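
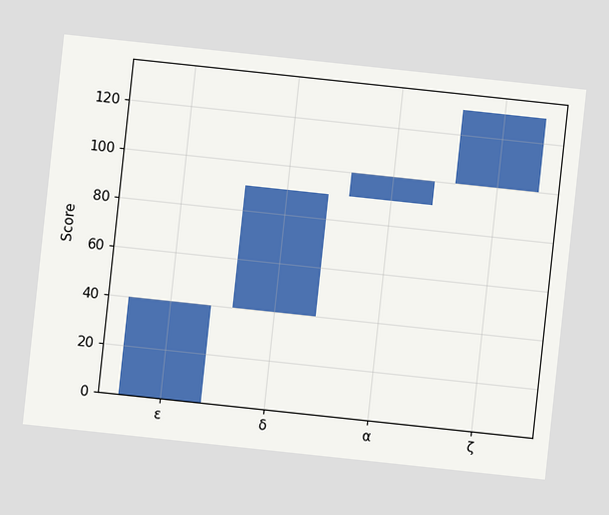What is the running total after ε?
The chart is tilted about 6° clockwise. After ε the running total reaches 40.

40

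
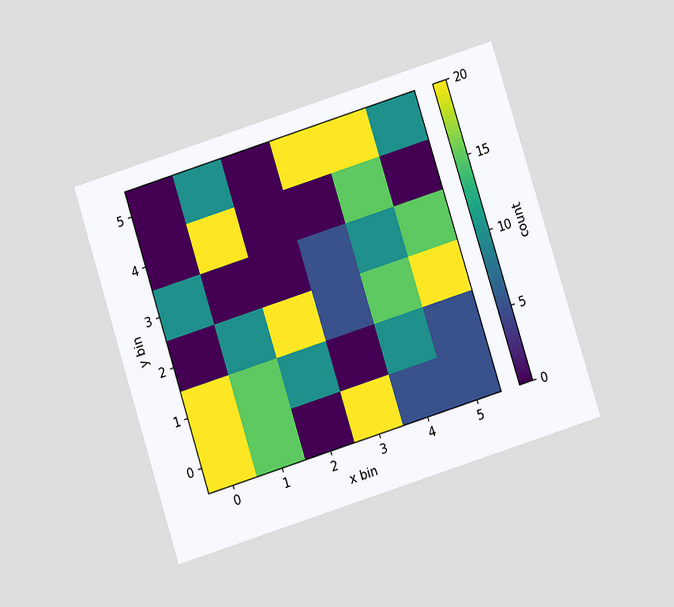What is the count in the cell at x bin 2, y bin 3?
The chart is tilted about 17° counter-clockwise and viewed at a slight angle. Matching the cell (2, 3) against the colorbar gives 0.

0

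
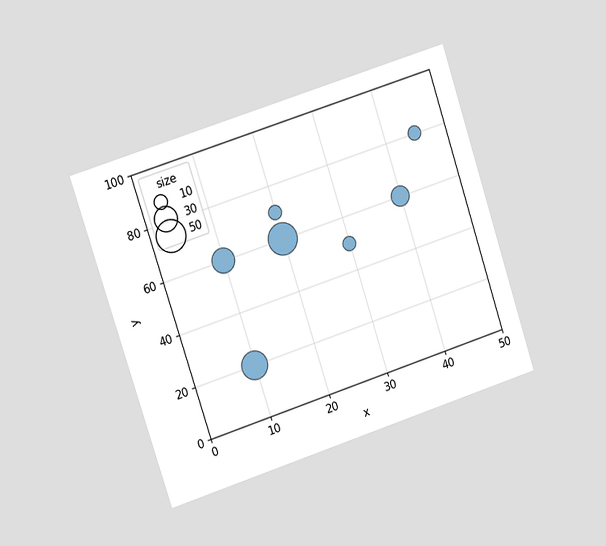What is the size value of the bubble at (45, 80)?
The chart is tilted about 18° counter-clockwise and viewed slightly from the left. Matching the bubble at (45, 80) against the size legend gives 10.

10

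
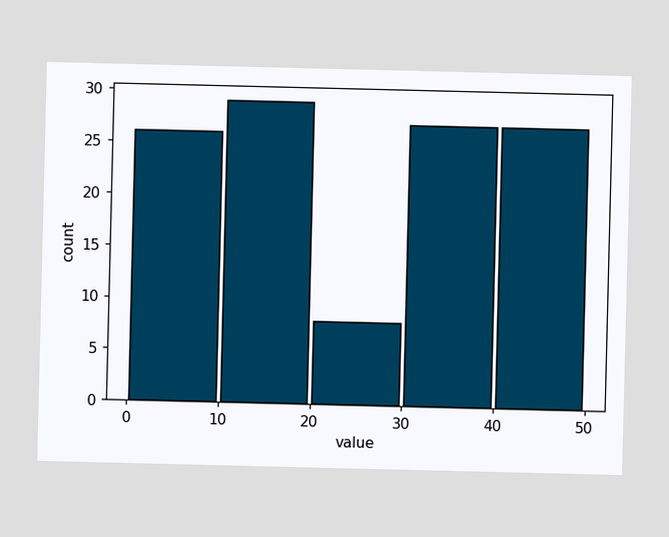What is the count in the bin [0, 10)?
26

The [0, 10) bin has height 26.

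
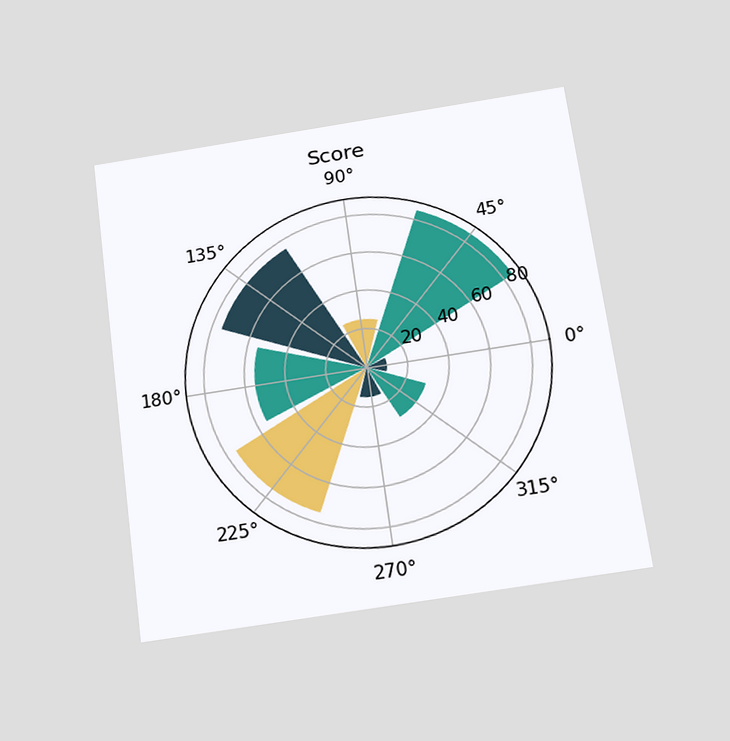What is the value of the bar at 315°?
The chart is tilted about 8° counter-clockwise and viewed slightly from below. The bar at 315° reaches 30 on the radial axis.

30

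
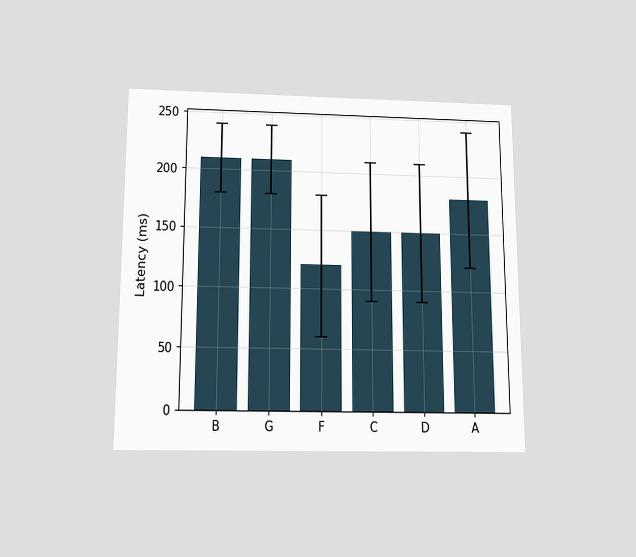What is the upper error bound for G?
240ms

The chart is viewed slightly from below. The G bar's upper whisker reaches 240ms.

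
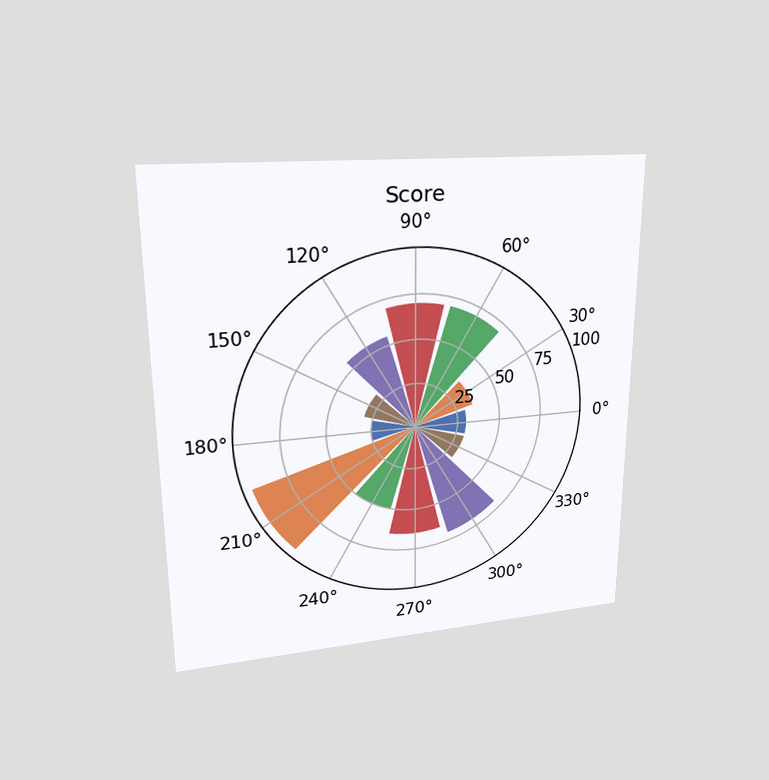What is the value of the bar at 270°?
The chart is viewed at a slight angle. The bar at 270° reaches 65 on the radial axis.

65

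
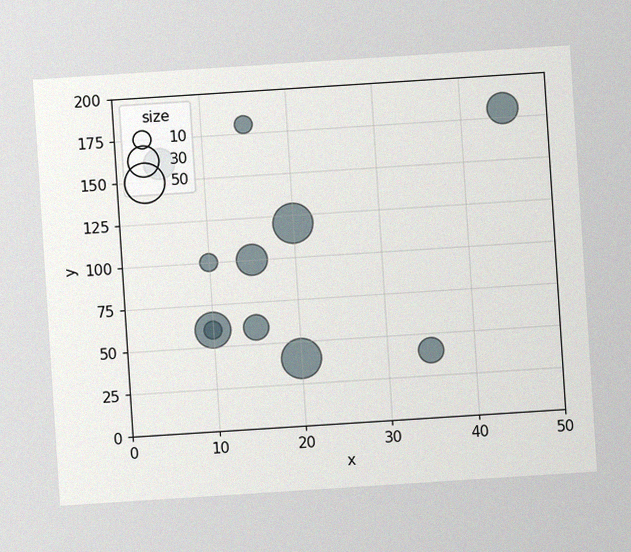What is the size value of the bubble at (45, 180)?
30

The chart is tilted about 4° counter-clockwise, with some photo noise. Matching the bubble at (45, 180) against the size legend gives 30.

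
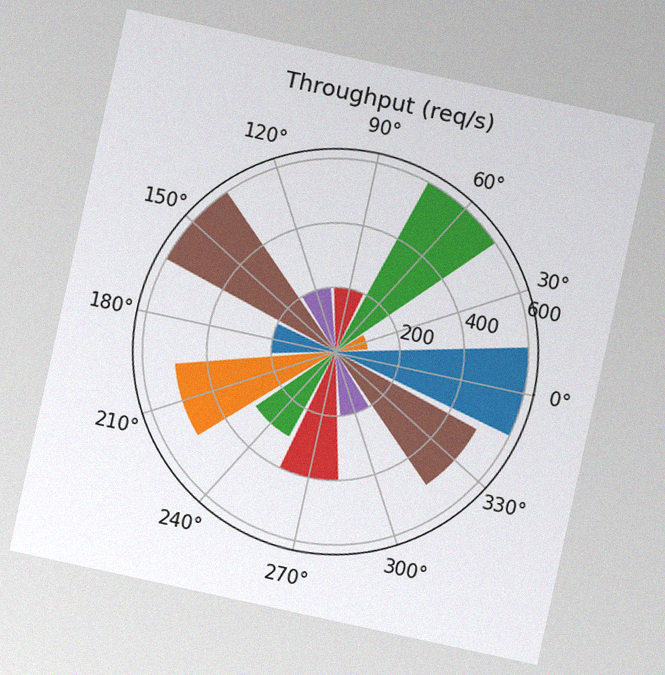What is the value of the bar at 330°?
500req/s

The chart is tilted about 12° clockwise, with some photo noise. The bar at 330° reaches 500req/s on the radial axis.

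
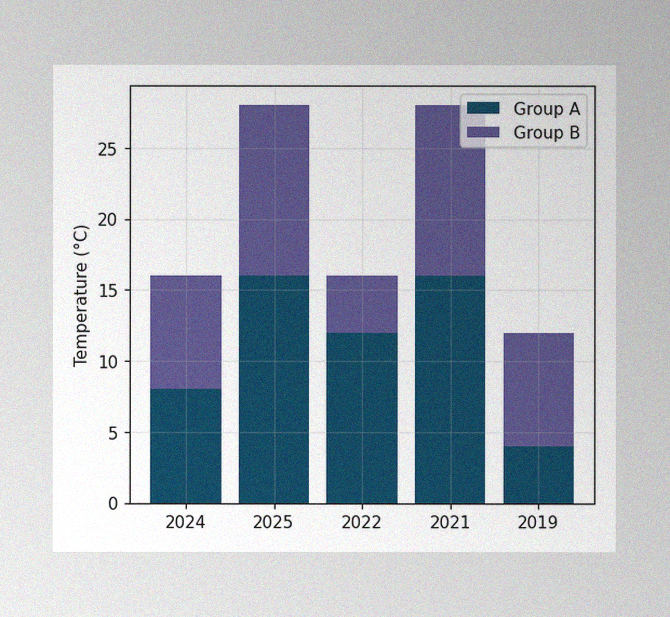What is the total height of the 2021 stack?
The image has some photo noise and uneven lighting. The 2021 stack's top reaches 28°C on the y-axis.

28°C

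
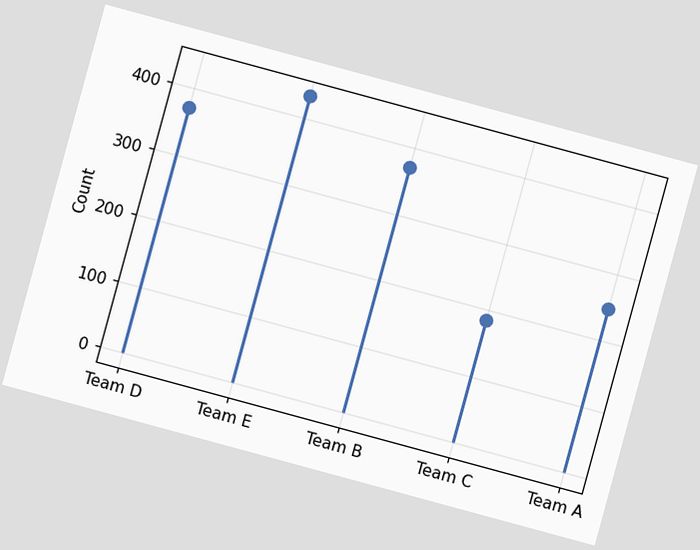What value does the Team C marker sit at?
The chart is tilted about 15° clockwise. The Team C marker sits at 186.

186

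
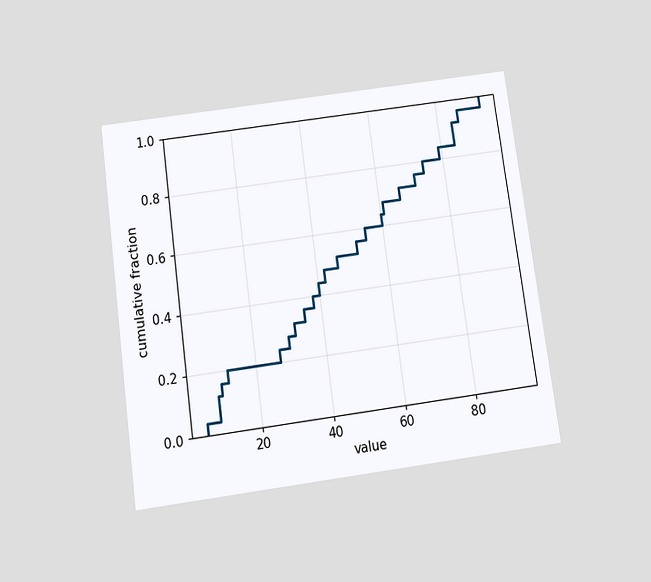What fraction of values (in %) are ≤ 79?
The chart is tilted about 8° counter-clockwise and viewed slightly from below. At x=79 the ECDF step is at 84%.

84%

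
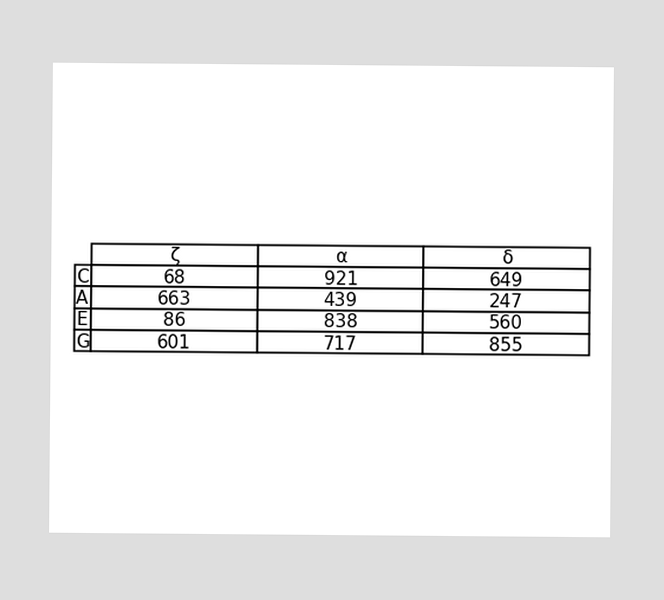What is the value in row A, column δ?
247

The (A, δ) cell reads 247.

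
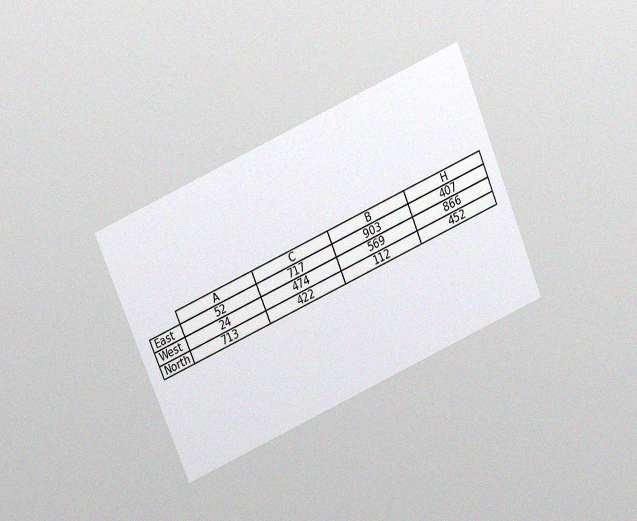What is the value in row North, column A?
The chart is tilted about 23° counter-clockwise and viewed slightly from above, with some photo noise. The (North, A) cell reads 713.

713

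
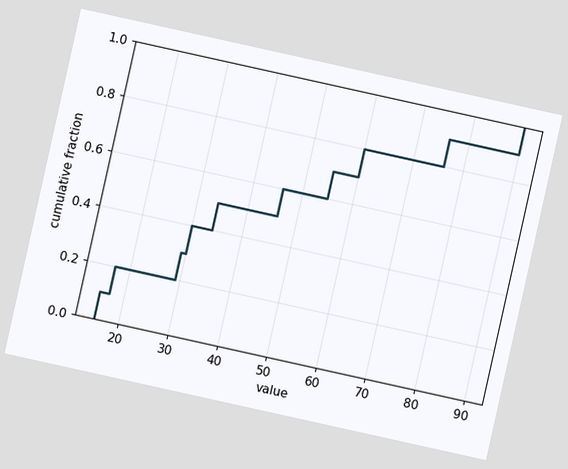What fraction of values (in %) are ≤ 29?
30%

The chart is tilted about 13° clockwise. At x=29 the ECDF step is at 30%.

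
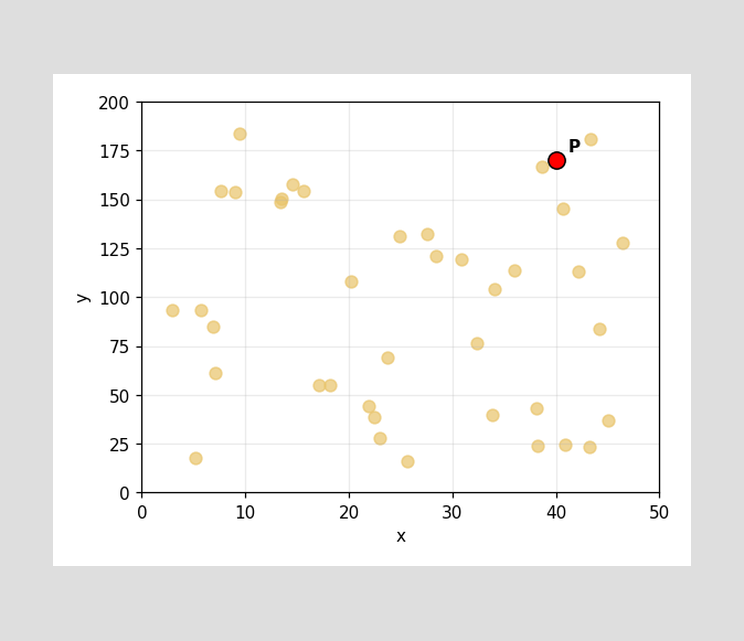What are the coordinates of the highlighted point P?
Following the gridlines from P to each axis, P sits at (40, 170).

(40, 170)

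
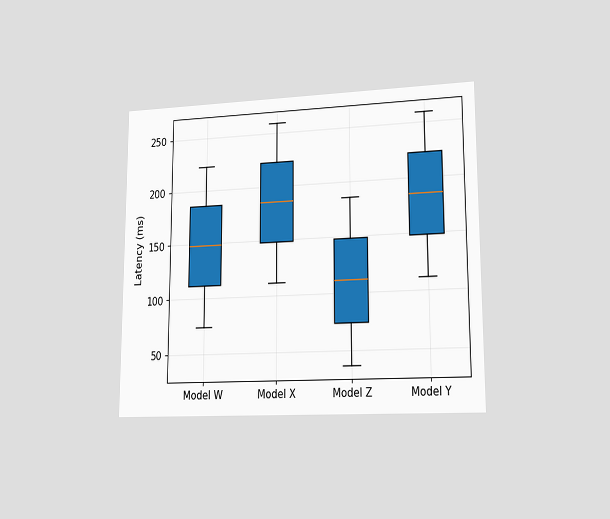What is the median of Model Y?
185ms

The chart is viewed at a slight angle. The median line in the Model Y box sits at 185ms.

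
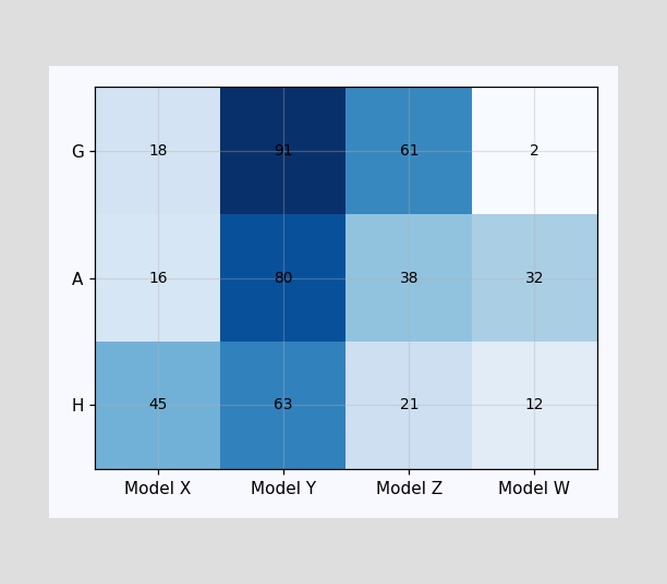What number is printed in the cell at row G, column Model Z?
The (G, Model Z) cell reads 61.

61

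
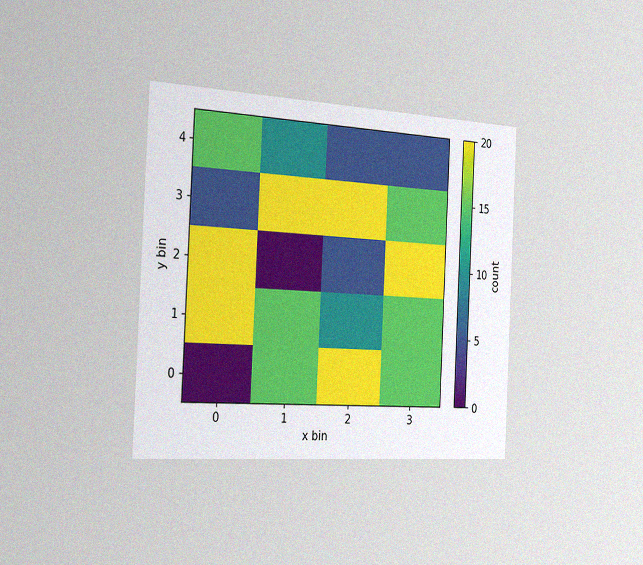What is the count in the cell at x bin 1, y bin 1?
The chart is tilted about 3° clockwise and viewed slightly from the left, with some photo noise. Matching the cell (1, 1) against the colorbar gives 15.

15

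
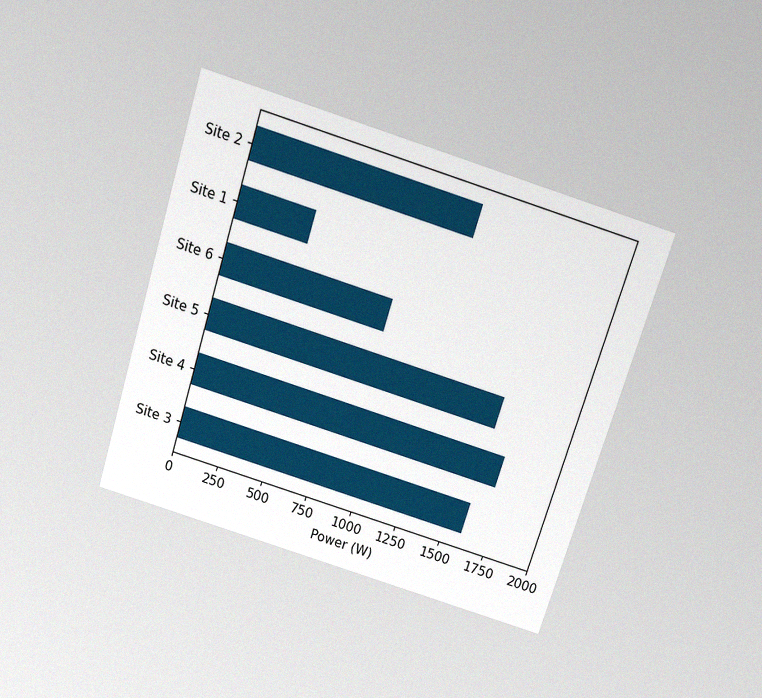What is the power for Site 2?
1200W

The chart is tilted about 17° clockwise and viewed slightly from above, with some photo noise. Reading along the chart's x-axis, the Site 2 bar reaches 1200W.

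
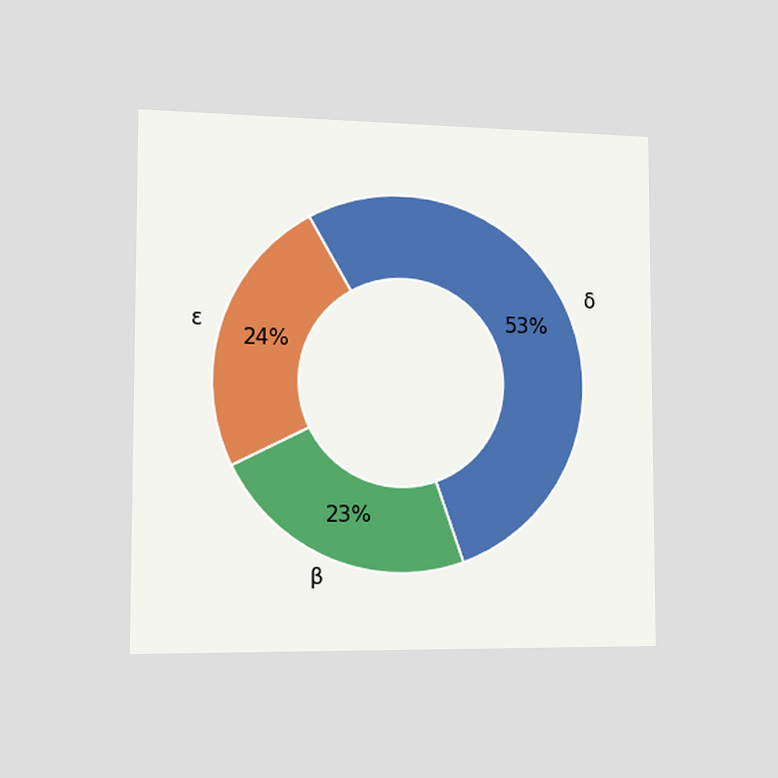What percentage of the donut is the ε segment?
24%

The chart is viewed slightly from the left. The ε segment takes up 24% of the ring.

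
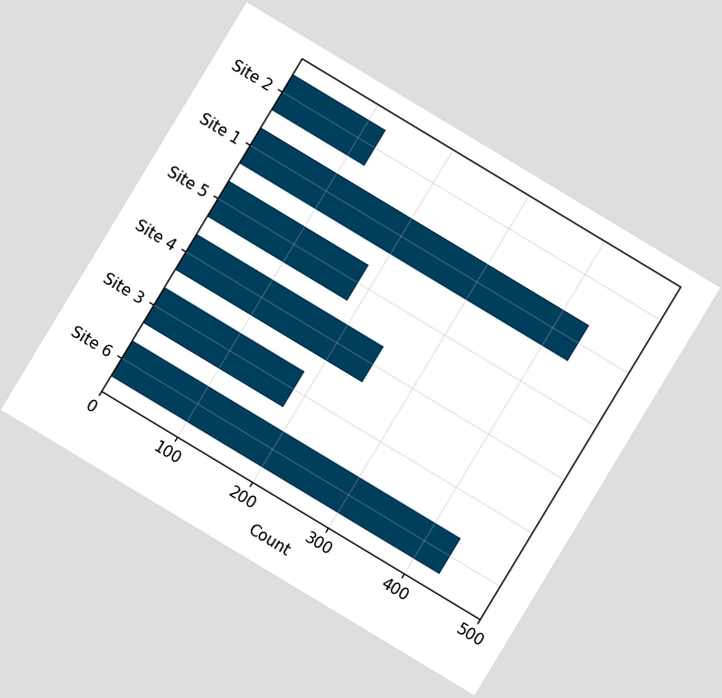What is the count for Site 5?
186

The chart is tilted about 31° clockwise. Reading along the chart's x-axis, the Site 5 bar reaches 186.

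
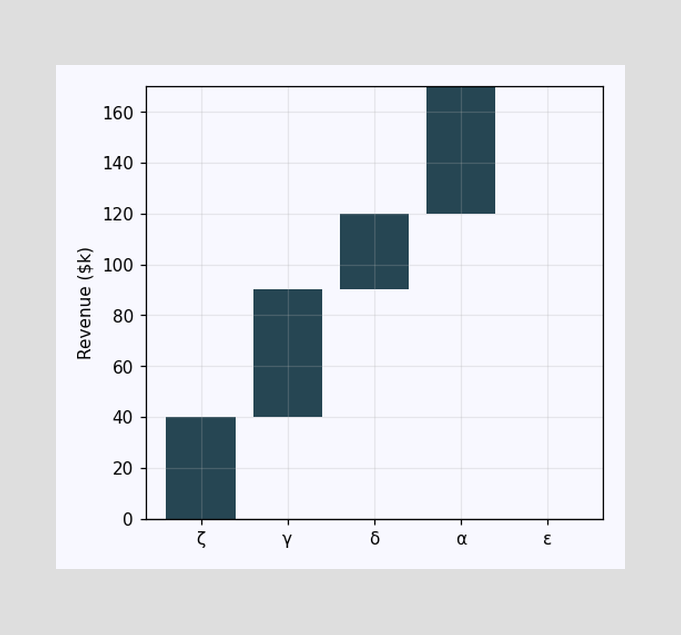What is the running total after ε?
$170k

After ε the running total reaches $170k.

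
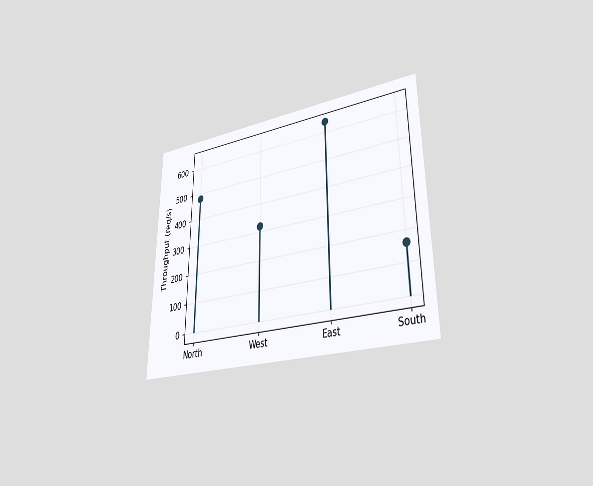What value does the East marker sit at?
The chart is viewed at a slight angle. The East marker sits at 640req/s.

640req/s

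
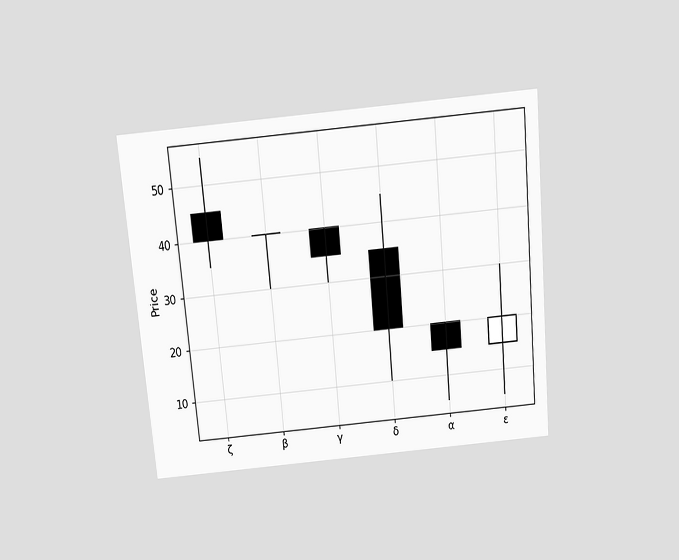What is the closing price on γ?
35

The chart is tilted about 5° counter-clockwise and viewed slightly from above. The γ candle closes at 35.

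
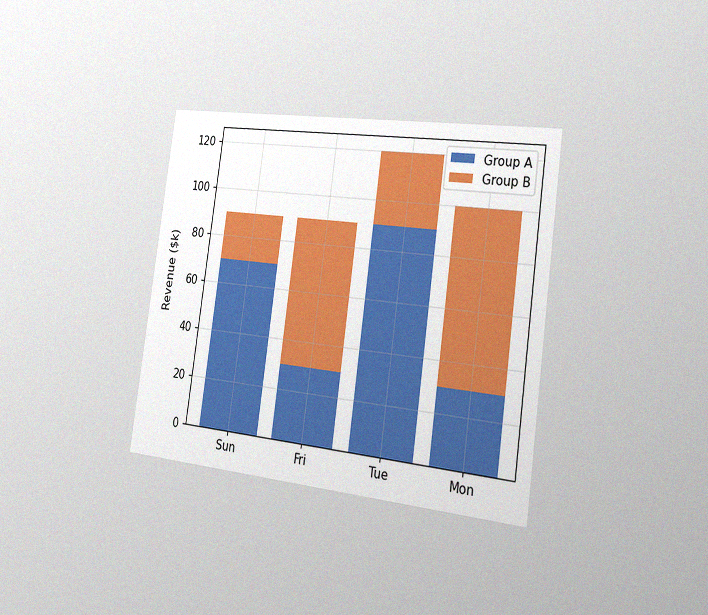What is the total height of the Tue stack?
The chart is tilted about 8° clockwise and viewed slightly from the right, with some photo noise. The Tue stack's top reaches $120k on the y-axis.

$120k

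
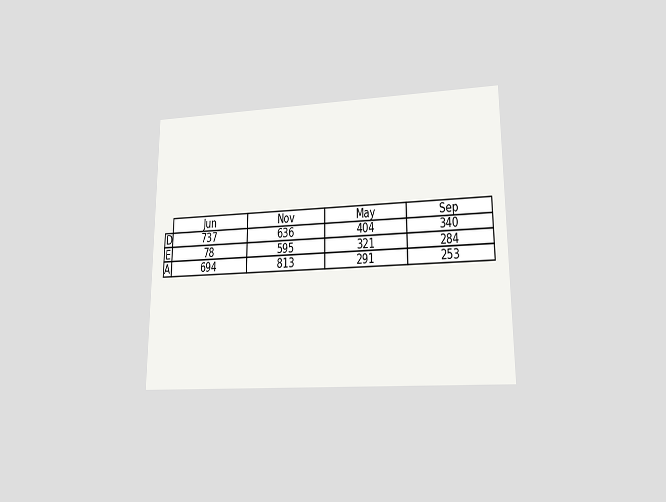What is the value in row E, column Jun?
78

The chart is viewed at a slight angle. The (E, Jun) cell reads 78.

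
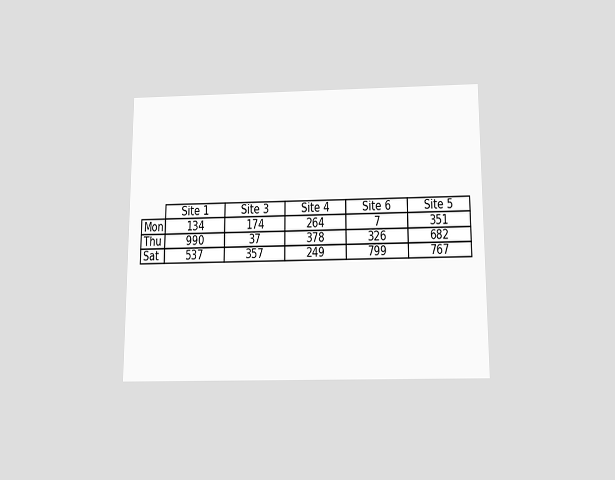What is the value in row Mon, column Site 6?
The chart is viewed slightly from below. The (Mon, Site 6) cell reads 7.

7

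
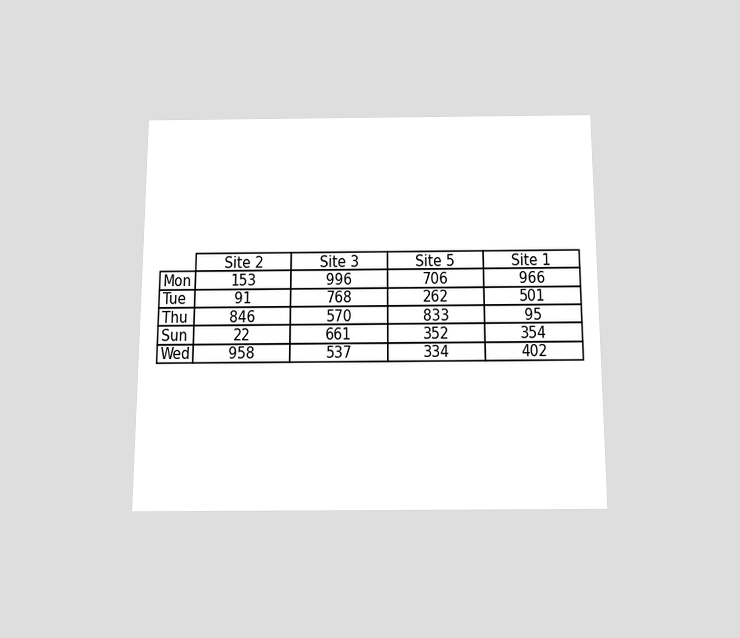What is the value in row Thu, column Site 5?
The chart is viewed slightly from below. The (Thu, Site 5) cell reads 833.

833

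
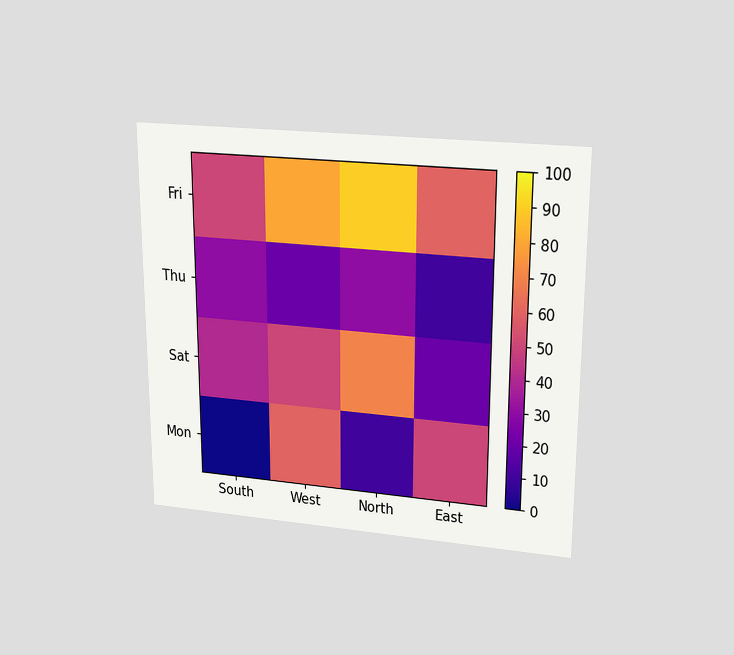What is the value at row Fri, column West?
80

The chart is viewed slightly from above. Matching cell (Fri, West) against the colorbar gives 80.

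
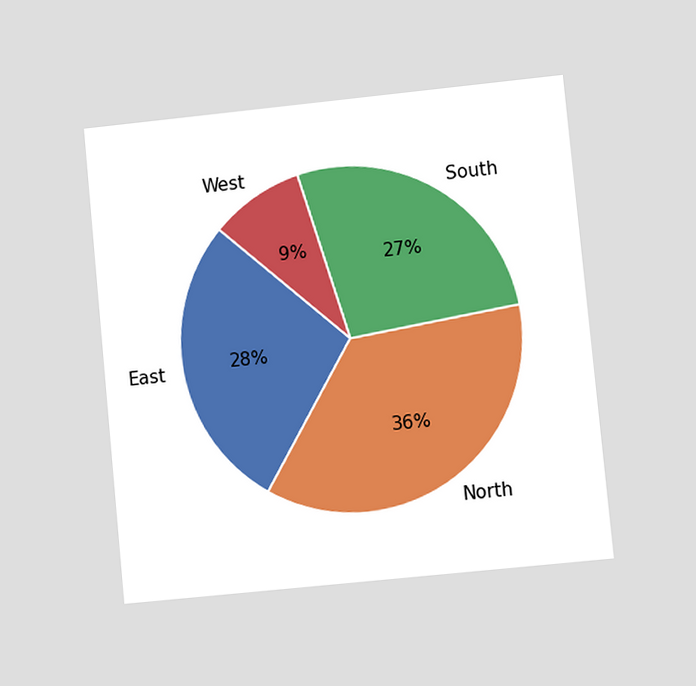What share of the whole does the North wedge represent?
36%

The chart is tilted about 6° counter-clockwise and viewed at a slight angle. The North slice takes up 36% of the pie.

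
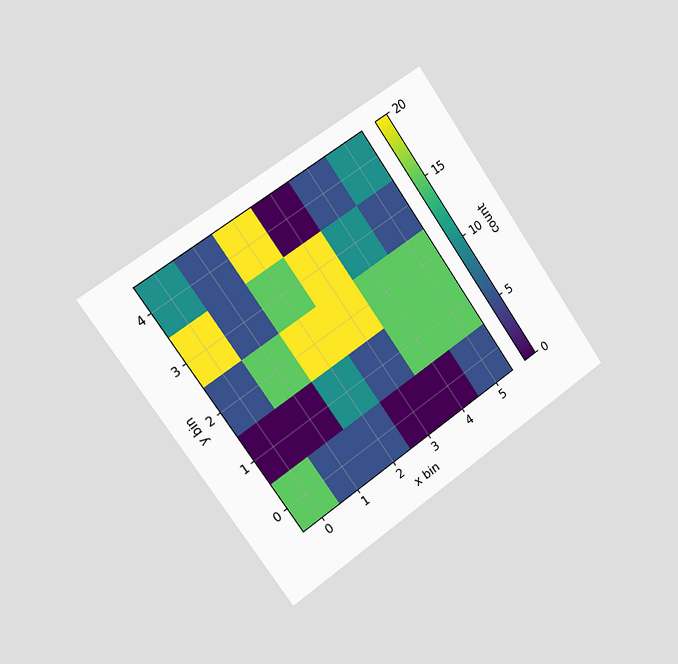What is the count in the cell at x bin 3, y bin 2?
The chart is tilted about 35° counter-clockwise and viewed slightly from the left. Matching the cell (3, 2) against the colorbar gives 20.

20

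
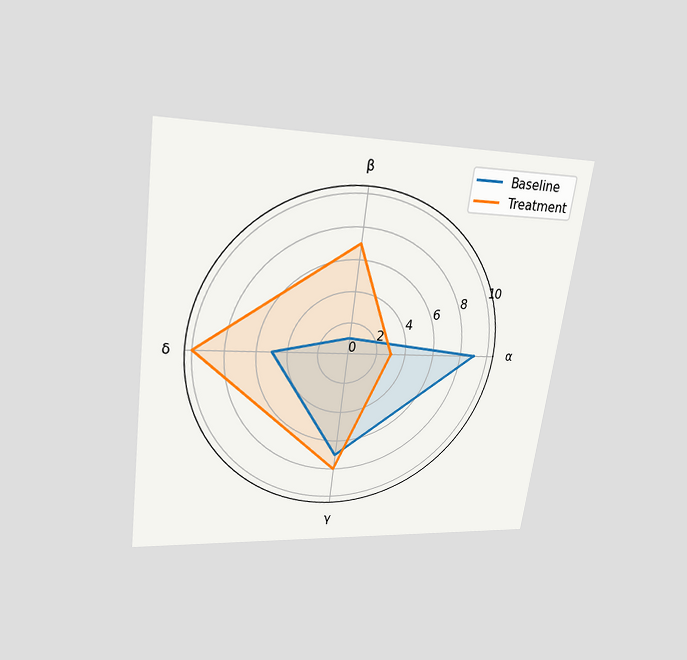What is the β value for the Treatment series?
The chart is tilted about 8° clockwise and viewed slightly from above. On the β axis, Treatment reaches 7.

7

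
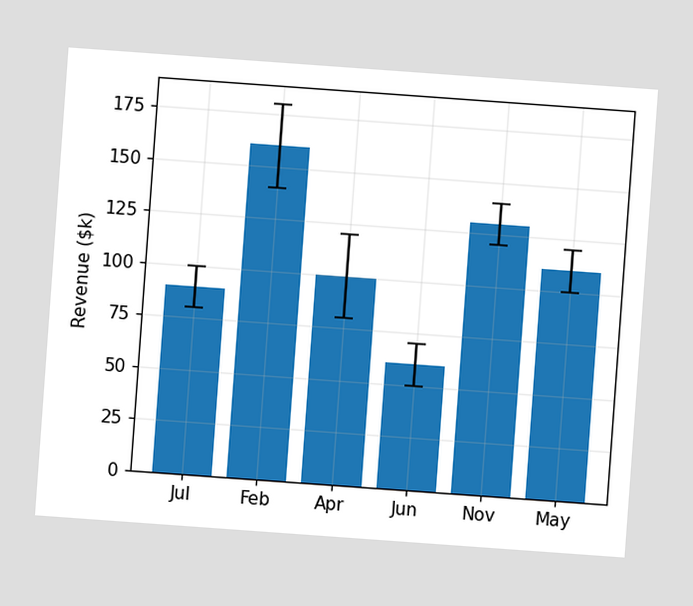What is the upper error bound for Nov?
$140k

The chart is tilted about 4° clockwise. The Nov bar's upper whisker reaches $140k.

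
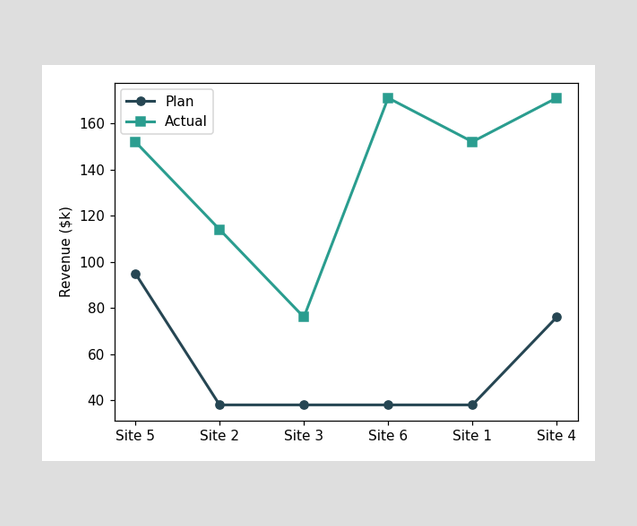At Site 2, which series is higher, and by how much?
Actual, by $76k

At Site 2, Actual sits above the other line by $76k.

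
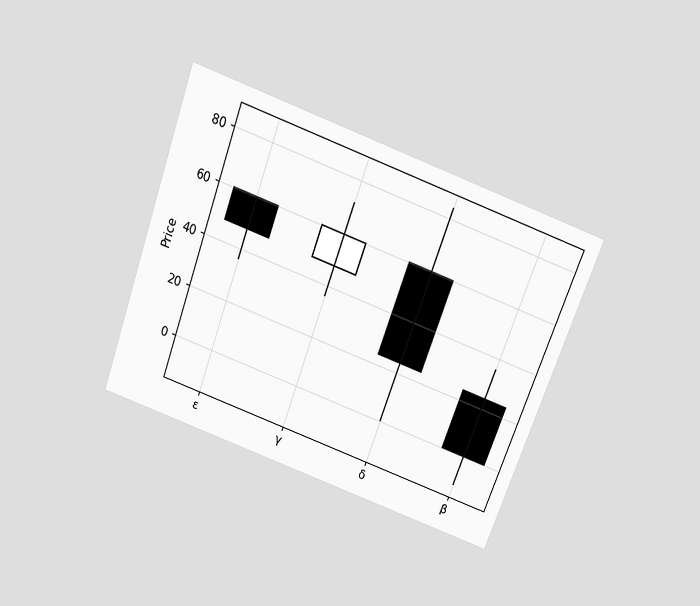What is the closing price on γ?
The chart is tilted about 20° clockwise and viewed slightly from above. The γ candle closes at 60.

60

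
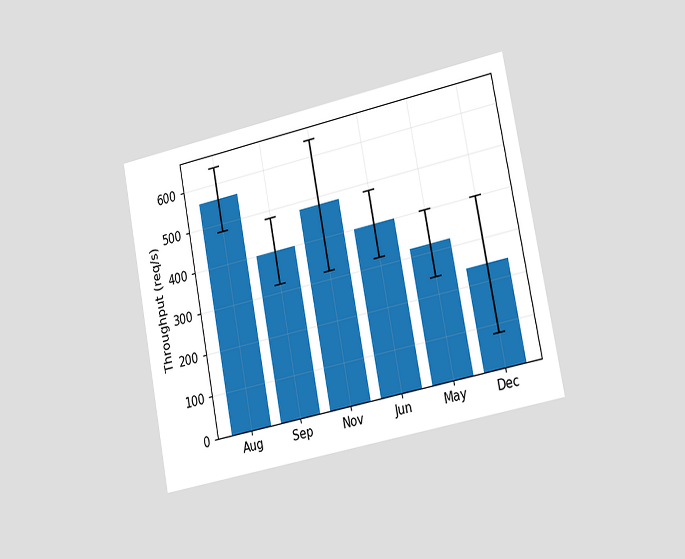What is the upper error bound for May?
The chart is tilted about 11° counter-clockwise and viewed slightly from the right. The May bar's upper whisker reaches 400req/s.

400req/s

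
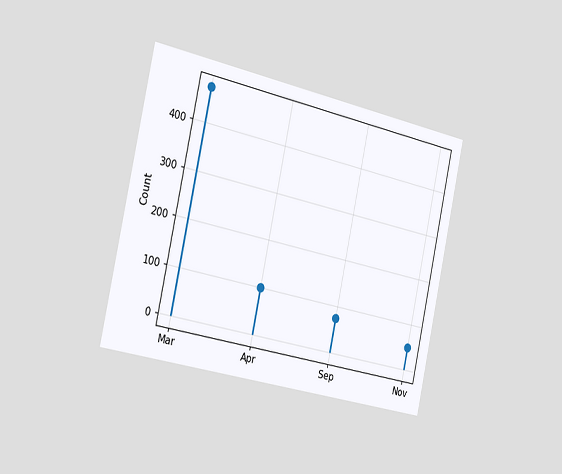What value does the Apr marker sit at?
100

The chart is tilted about 12° clockwise and viewed slightly from the left. The Apr marker sits at 100.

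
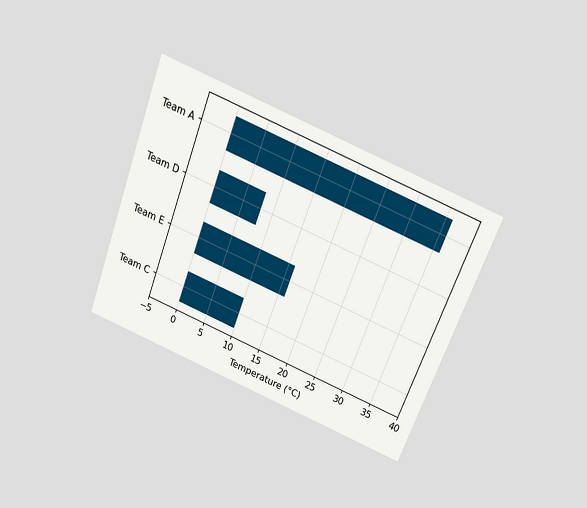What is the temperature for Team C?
10°C

The chart is tilted about 21° clockwise and viewed slightly from above. Reading along the chart's x-axis, the Team C bar reaches 10°C.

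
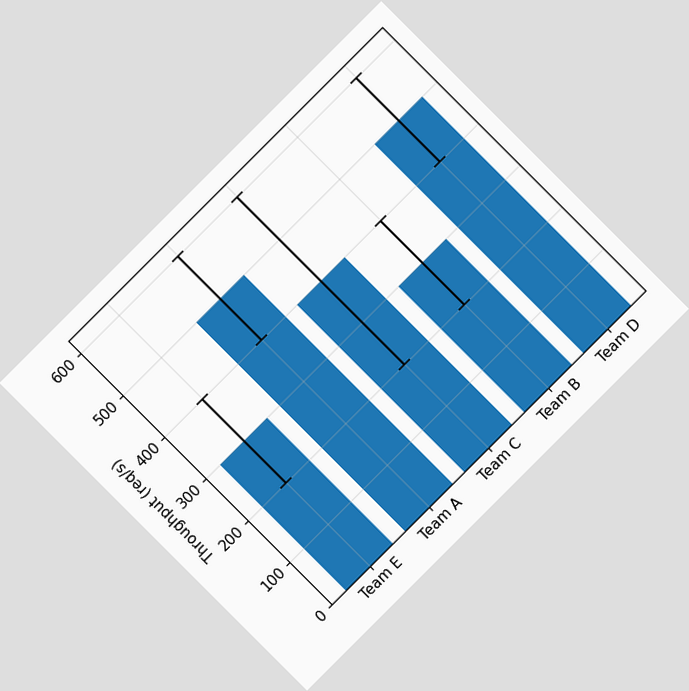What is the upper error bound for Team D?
600req/s

The chart is tilted about 45° counter-clockwise. The Team D bar's upper whisker reaches 600req/s.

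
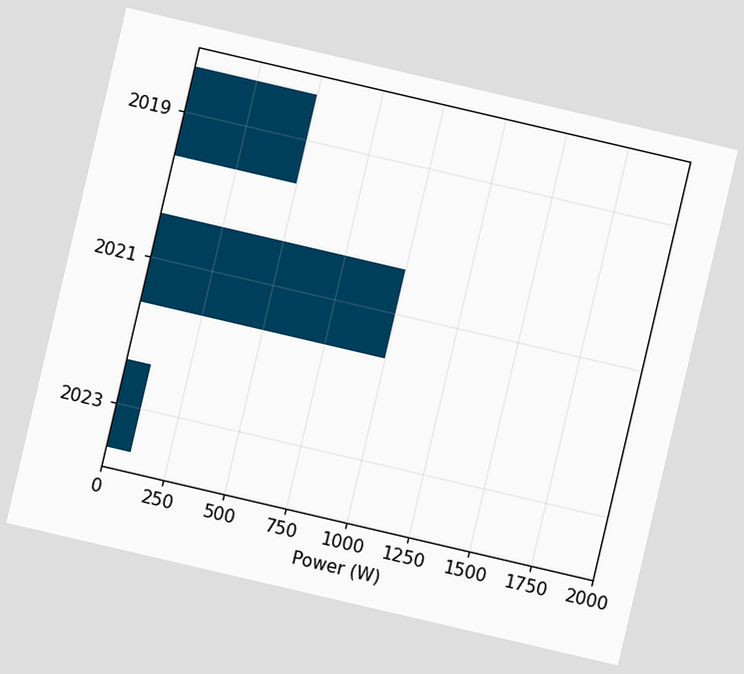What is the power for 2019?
The chart is tilted about 13° clockwise. Reading along the chart's x-axis, the 2019 bar reaches 500W.

500W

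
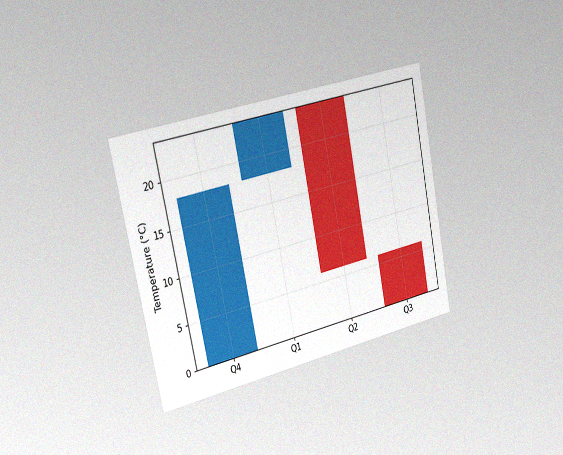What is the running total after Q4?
18°C

The chart is tilted about 12° counter-clockwise and viewed slightly from the left, with some photo noise. After Q4 the running total reaches 18°C.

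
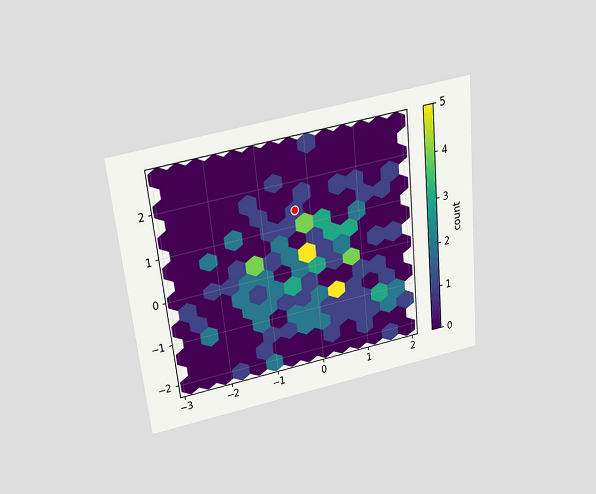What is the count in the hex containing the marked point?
1

The chart is tilted about 6° counter-clockwise and viewed slightly from above. The marked hex reads 1 on the colorbar.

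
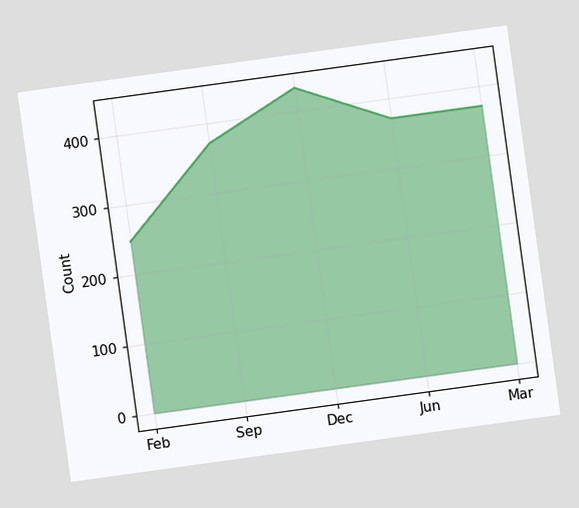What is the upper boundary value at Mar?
The chart is tilted about 8° counter-clockwise. At Mar the upper boundary is at 372.

372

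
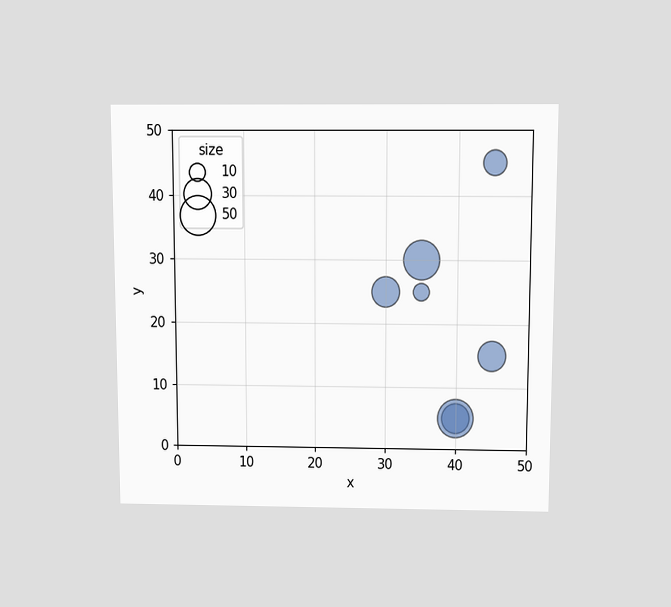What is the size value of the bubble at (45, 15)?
The chart is viewed slightly from above. Matching the bubble at (45, 15) against the size legend gives 30.

30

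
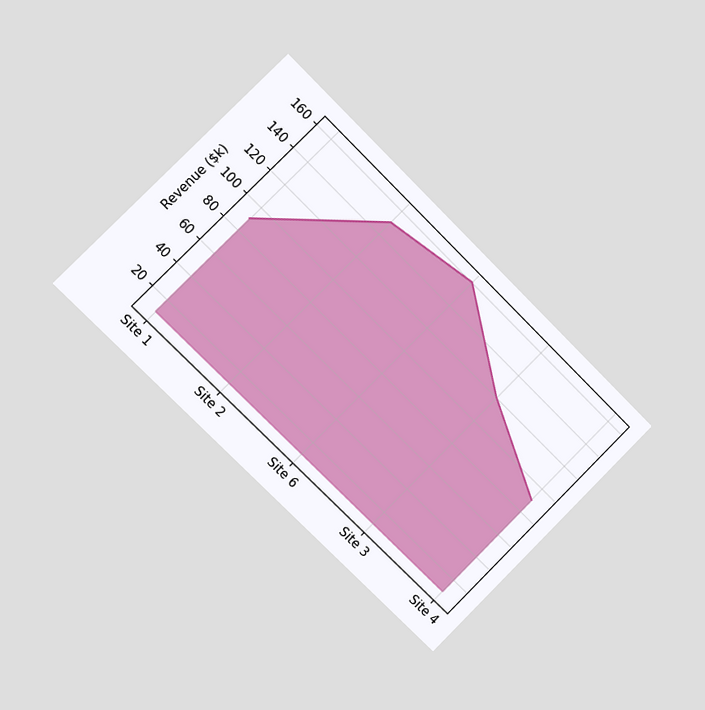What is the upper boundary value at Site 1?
$90k

The chart is tilted about 45° clockwise and viewed slightly from the left. At Site 1 the upper boundary is at $90k.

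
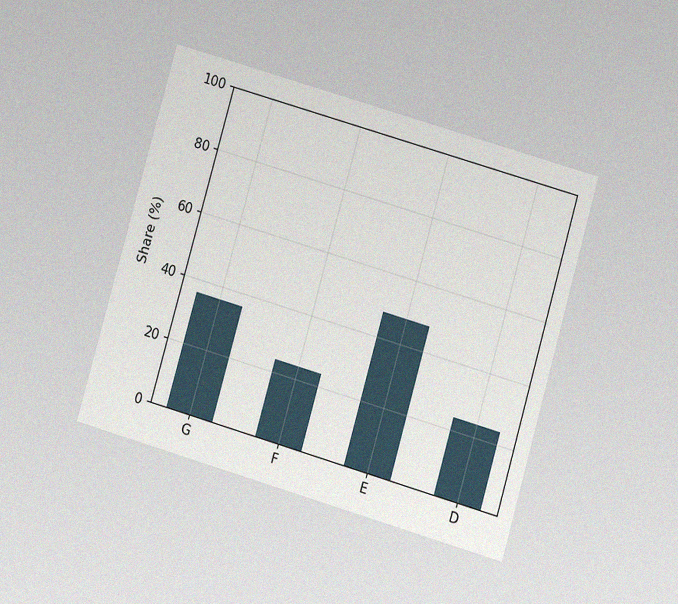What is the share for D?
24%

The chart is tilted about 16° clockwise and viewed at a slight angle, with some photo noise. Reading along the chart's y-axis, the D bar reaches 24%.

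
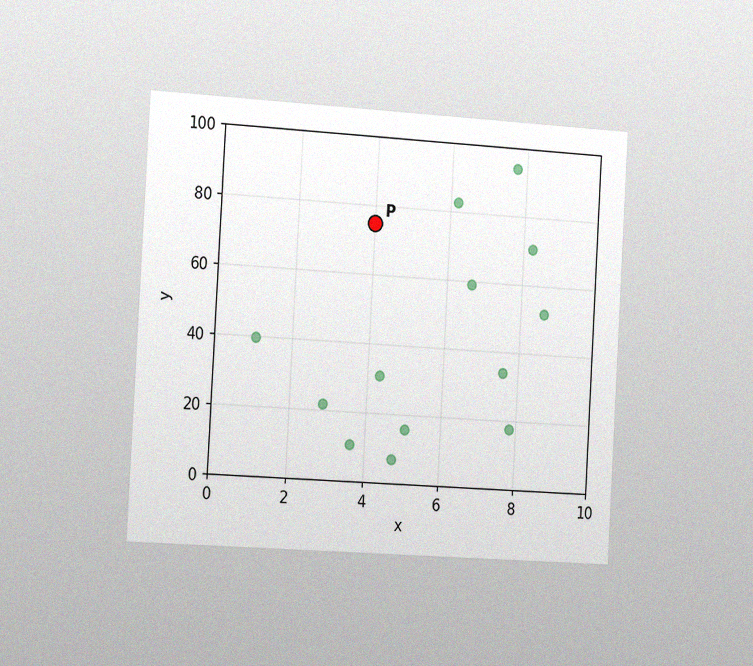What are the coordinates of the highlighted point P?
The chart is tilted about 3° clockwise and viewed slightly from the left, with some photo noise. Following the gridlines from P to each axis, P sits at (4, 75).

(4, 75)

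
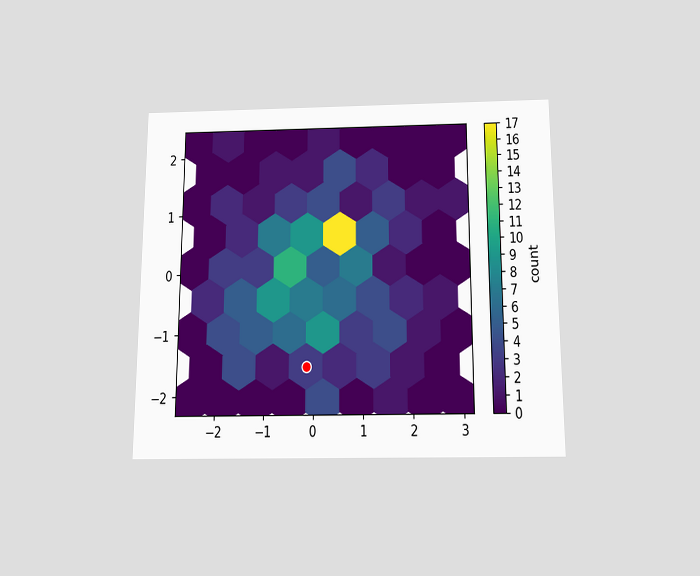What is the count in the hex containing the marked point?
3

The chart is viewed slightly from below. The marked hex reads 3 on the colorbar.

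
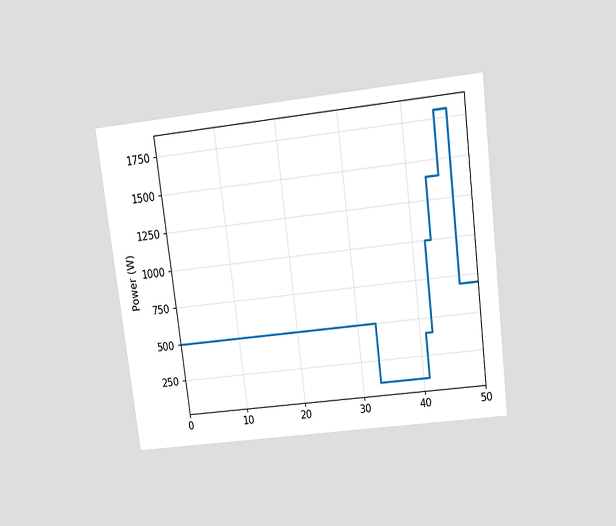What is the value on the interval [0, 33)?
The chart is tilted about 7° counter-clockwise and viewed slightly from above. On [0, 33) the step sits at 500W.

500W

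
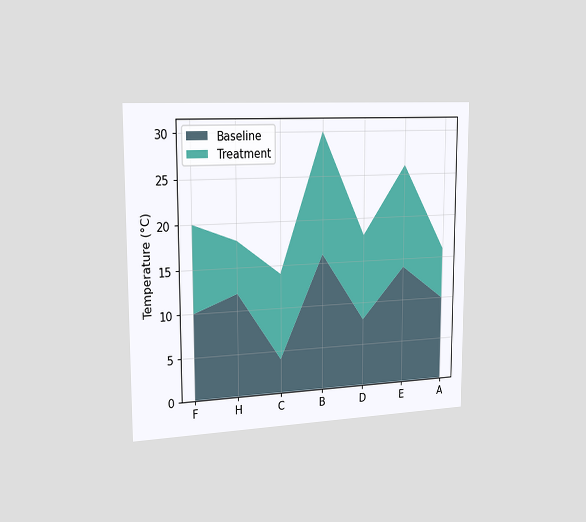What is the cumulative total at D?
18°C

The chart is viewed slightly from the left. The stacked total at D reaches 18°C.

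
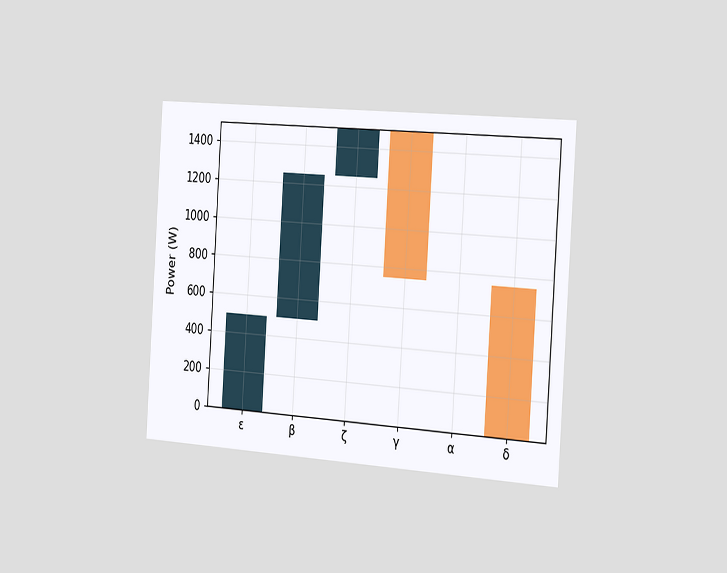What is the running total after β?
1250W

The chart is tilted about 4° clockwise and viewed slightly from the right. After β the running total reaches 1250W.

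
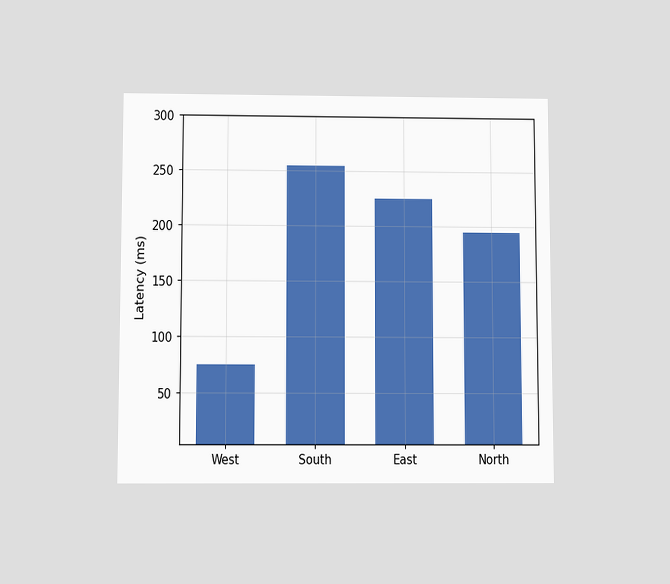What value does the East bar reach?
225ms

The chart is viewed slightly from below. Reading along the chart's y-axis, the East bar reaches 225ms.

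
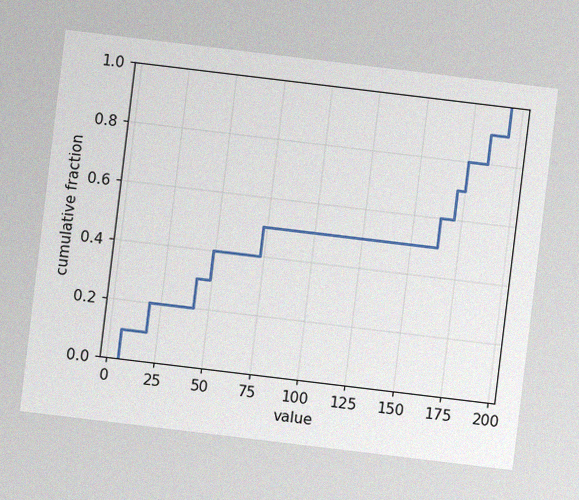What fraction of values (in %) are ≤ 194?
100%

The chart is tilted about 7° clockwise, with some photo noise. At x=194 the ECDF step is at 100%.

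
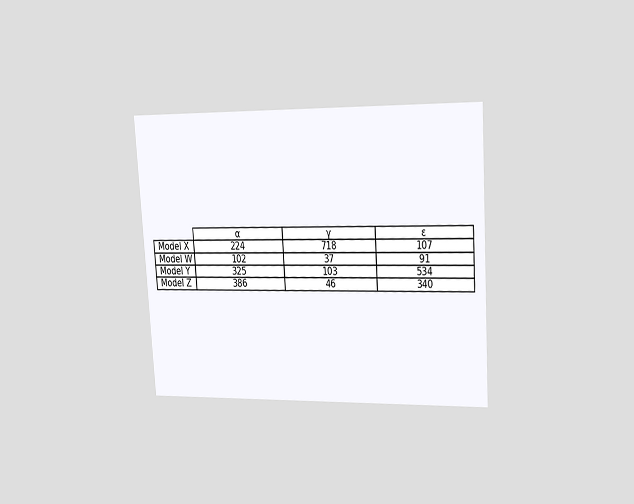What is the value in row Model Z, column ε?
The chart is tilted about 4° counter-clockwise and viewed slightly from the right. The (Model Z, ε) cell reads 340.

340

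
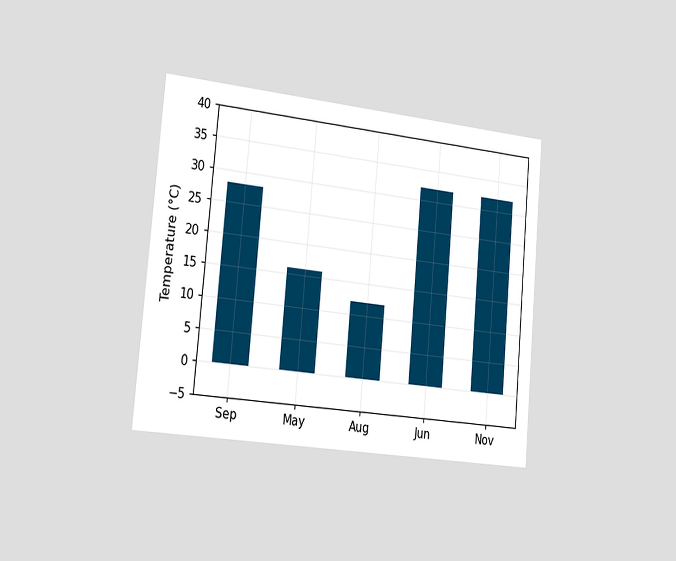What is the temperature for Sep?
The chart is tilted about 5° clockwise and viewed slightly from the left. Reading along the chart's y-axis, the Sep bar reaches 28°C.

28°C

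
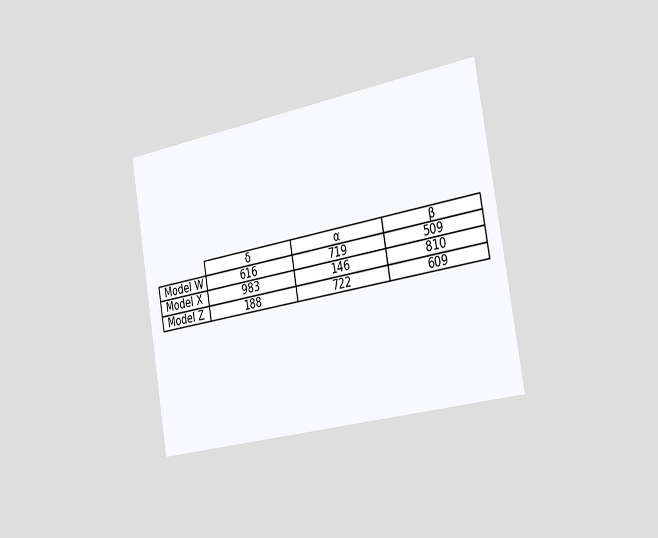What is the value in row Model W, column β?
The chart is tilted about 10° counter-clockwise and viewed slightly from the right. The (Model W, β) cell reads 509.

509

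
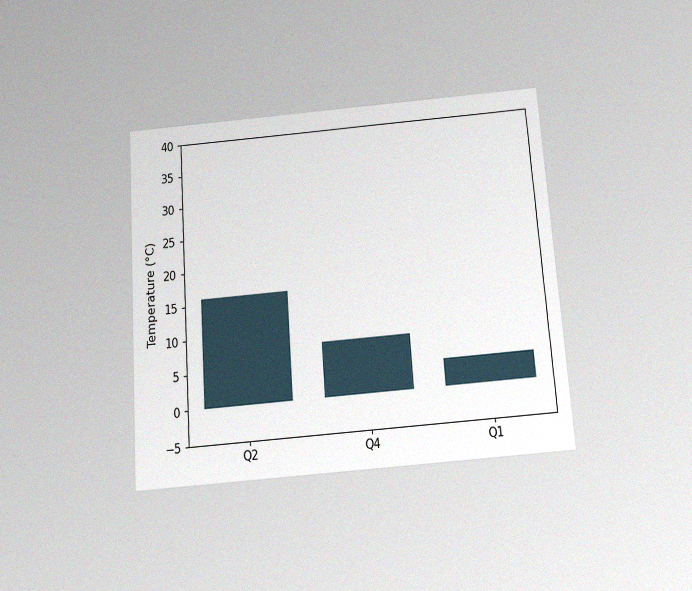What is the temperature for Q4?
The chart is tilted about 4° counter-clockwise and viewed slightly from below, with some photo noise. Reading along the chart's y-axis, the Q4 bar reaches 8°C.

8°C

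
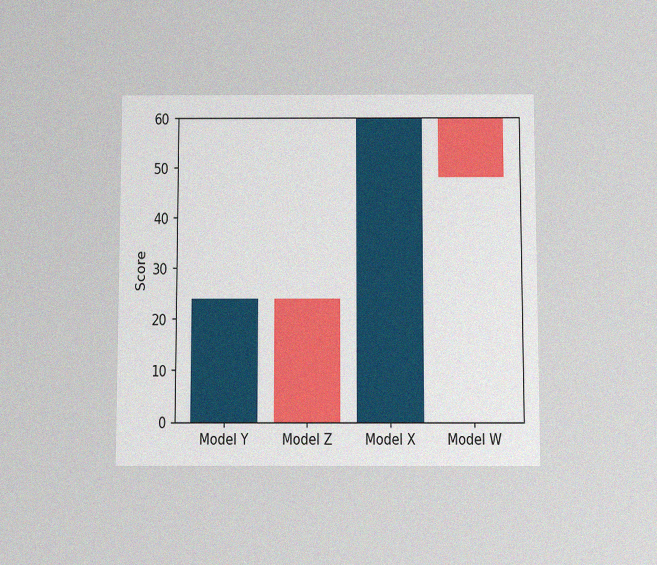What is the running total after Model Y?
The chart is viewed slightly from below, with some photo noise. After Model Y the running total reaches 24.

24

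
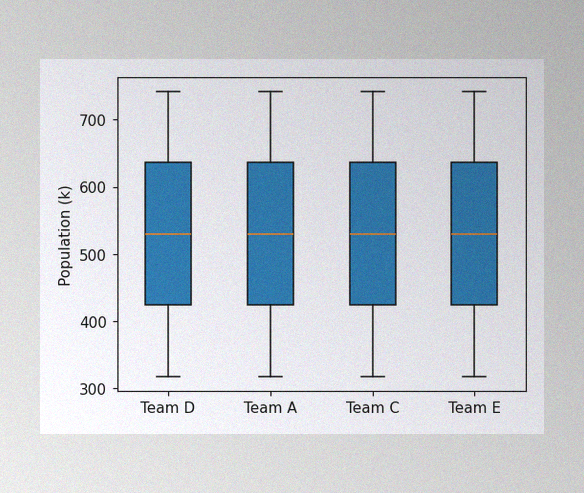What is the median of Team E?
The image has some photo noise and uneven lighting. The median line in the Team E box sits at 530k.

530k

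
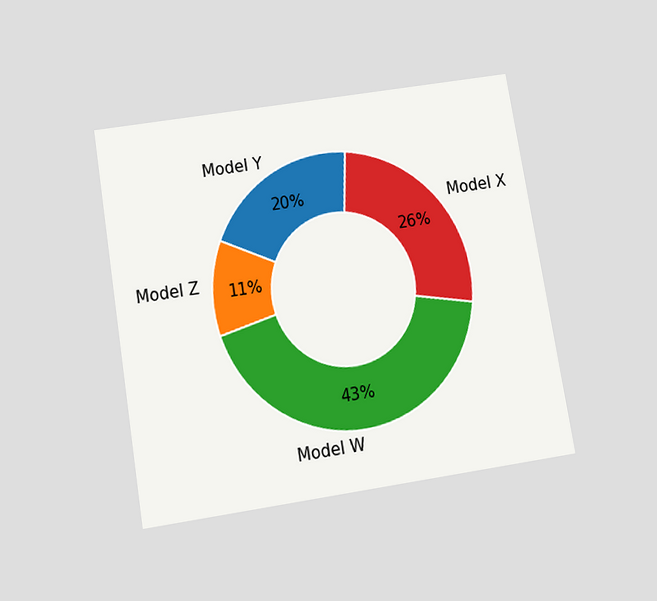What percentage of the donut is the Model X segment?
The chart is tilted about 9° counter-clockwise and viewed slightly from below. The Model X segment takes up 26% of the ring.

26%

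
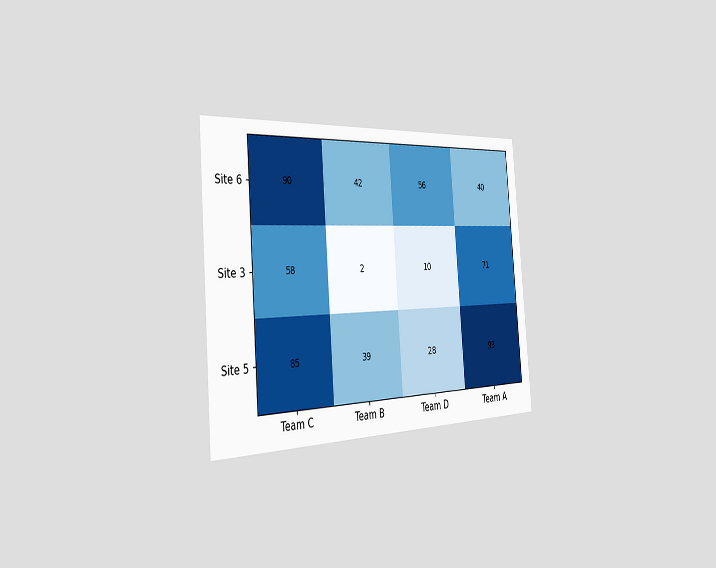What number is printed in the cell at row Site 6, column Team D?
56

The chart is tilted about 5° counter-clockwise and viewed slightly from the left. The (Site 6, Team D) cell reads 56.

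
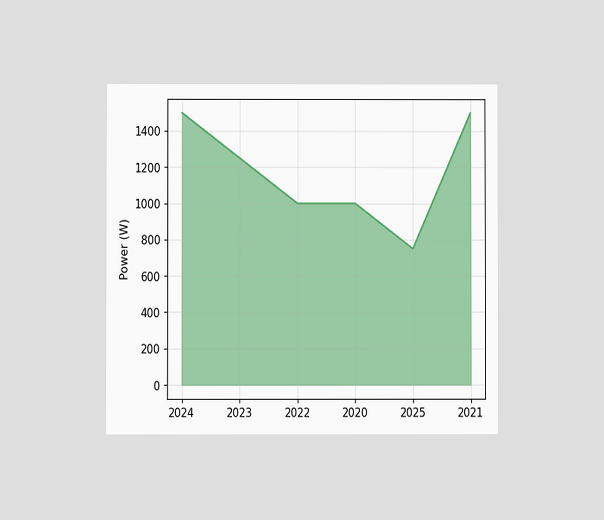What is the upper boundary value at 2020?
1000W

The chart is viewed at a slight angle. At 2020 the upper boundary is at 1000W.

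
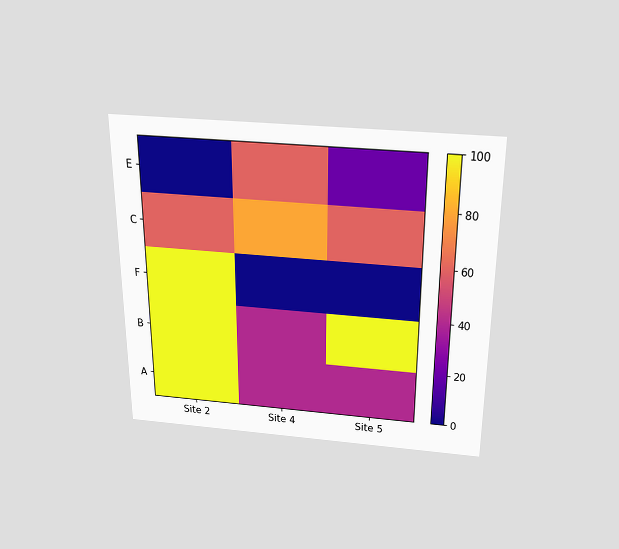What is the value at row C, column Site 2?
The chart is viewed slightly from above. Matching cell (C, Site 2) against the colorbar gives 60.

60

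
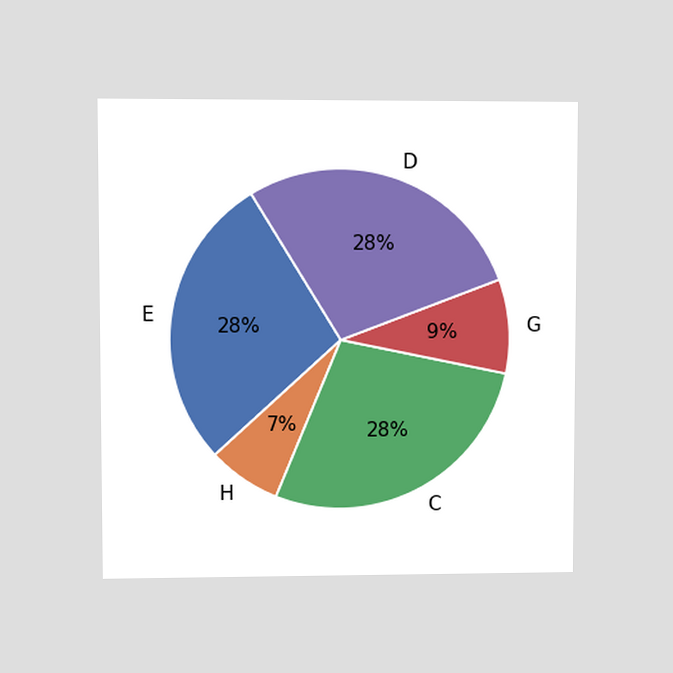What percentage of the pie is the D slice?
The chart is viewed at a slight angle. The D slice takes up 28% of the pie.

28%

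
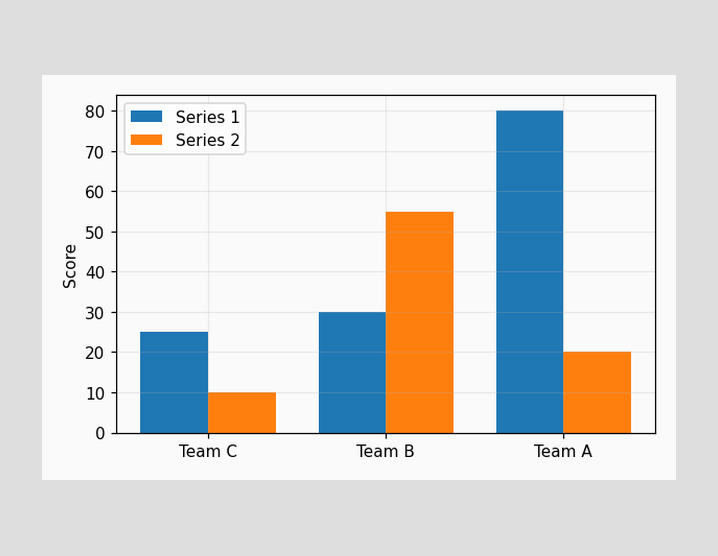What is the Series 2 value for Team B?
55

The Series 2 bar at Team B reaches 55 on the y-axis.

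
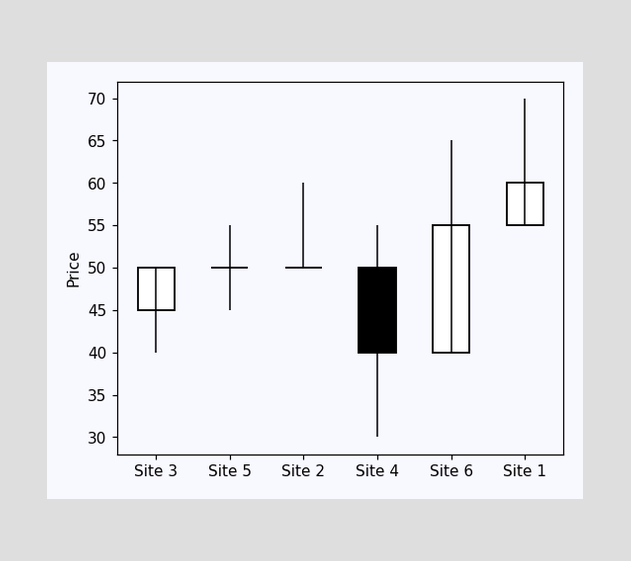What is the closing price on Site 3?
50

The Site 3 candle closes at 50.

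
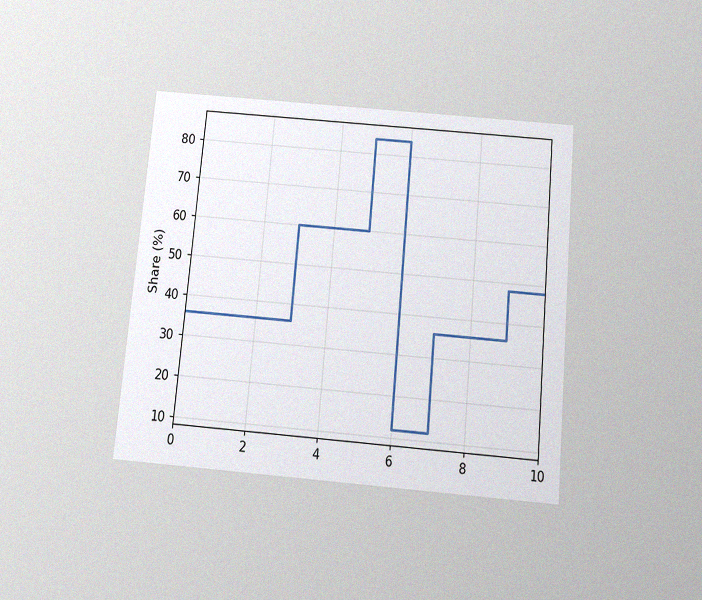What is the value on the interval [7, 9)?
36%

The chart is tilted about 5° clockwise and viewed slightly from below, with some photo noise. On [7, 9) the step sits at 36%.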